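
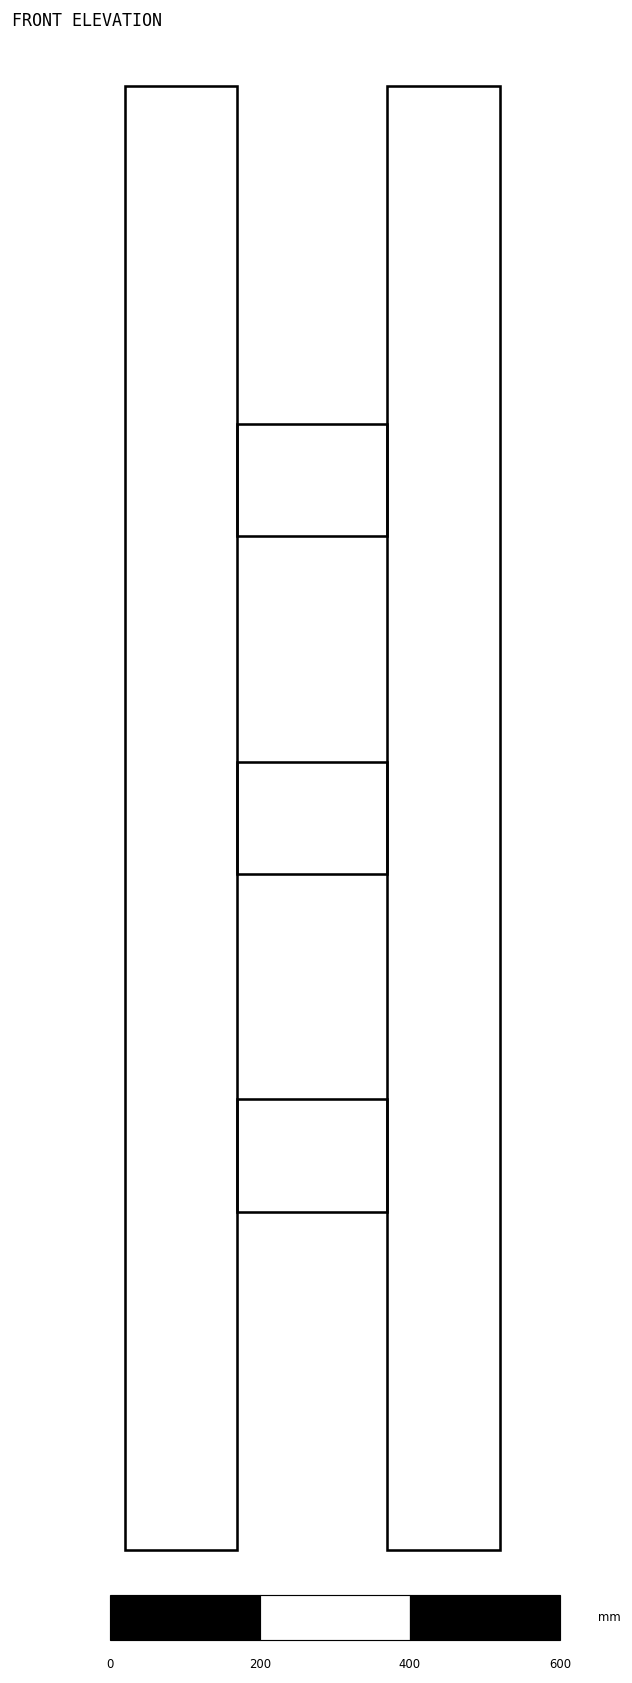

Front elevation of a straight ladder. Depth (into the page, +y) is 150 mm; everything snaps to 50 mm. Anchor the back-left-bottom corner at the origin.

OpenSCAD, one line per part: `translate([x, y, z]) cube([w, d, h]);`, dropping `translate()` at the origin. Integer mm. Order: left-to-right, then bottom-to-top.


cube([150, 150, 1950]);
translate([150, 0, 450]) cube([200, 150, 150]);
translate([150, 0, 900]) cube([200, 150, 150]);
translate([150, 0, 1350]) cube([200, 150, 150]);
translate([350, 0, 0]) cube([150, 150, 1950]);


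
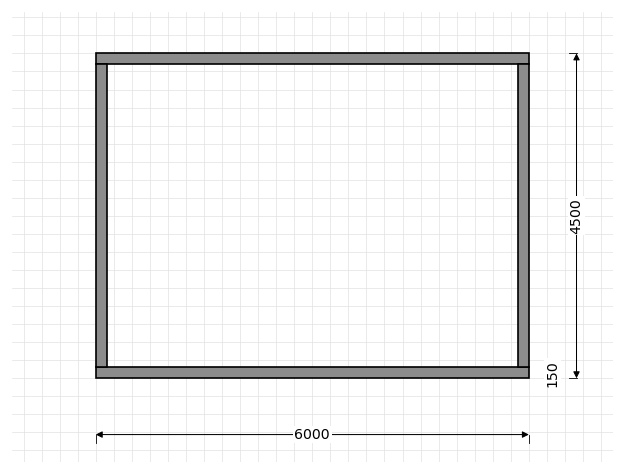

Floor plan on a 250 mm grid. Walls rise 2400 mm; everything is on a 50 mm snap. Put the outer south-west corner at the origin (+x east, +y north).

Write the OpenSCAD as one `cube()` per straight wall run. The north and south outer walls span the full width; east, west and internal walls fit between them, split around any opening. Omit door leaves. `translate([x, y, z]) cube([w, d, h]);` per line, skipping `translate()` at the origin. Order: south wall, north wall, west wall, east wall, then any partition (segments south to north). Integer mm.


cube([6000, 150, 2400]);
translate([0, 4350, 0]) cube([6000, 150, 2400]);
translate([0, 150, 0]) cube([150, 4200, 2400]);
translate([5850, 150, 0]) cube([150, 4200, 2400]);


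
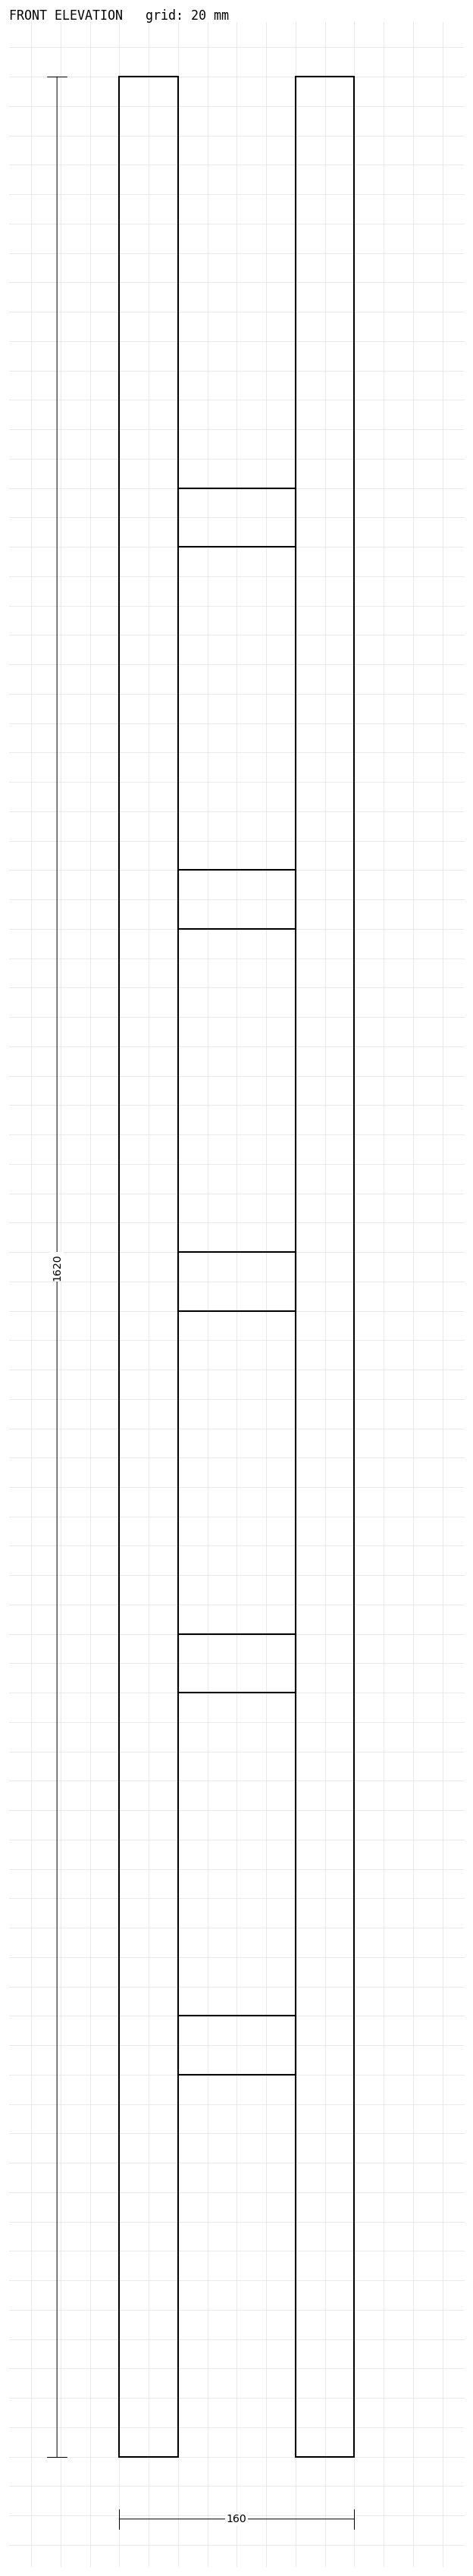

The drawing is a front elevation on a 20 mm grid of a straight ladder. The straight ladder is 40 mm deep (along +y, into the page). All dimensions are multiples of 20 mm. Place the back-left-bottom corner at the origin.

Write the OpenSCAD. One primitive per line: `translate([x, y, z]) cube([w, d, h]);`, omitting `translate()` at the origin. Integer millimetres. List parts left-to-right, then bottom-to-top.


cube([40, 40, 1620]);
translate([40, 0, 260]) cube([80, 40, 40]);
translate([40, 0, 520]) cube([80, 40, 40]);
translate([40, 0, 780]) cube([80, 40, 40]);
translate([40, 0, 1040]) cube([80, 40, 40]);
translate([40, 0, 1300]) cube([80, 40, 40]);
translate([120, 0, 0]) cube([40, 40, 1620]);


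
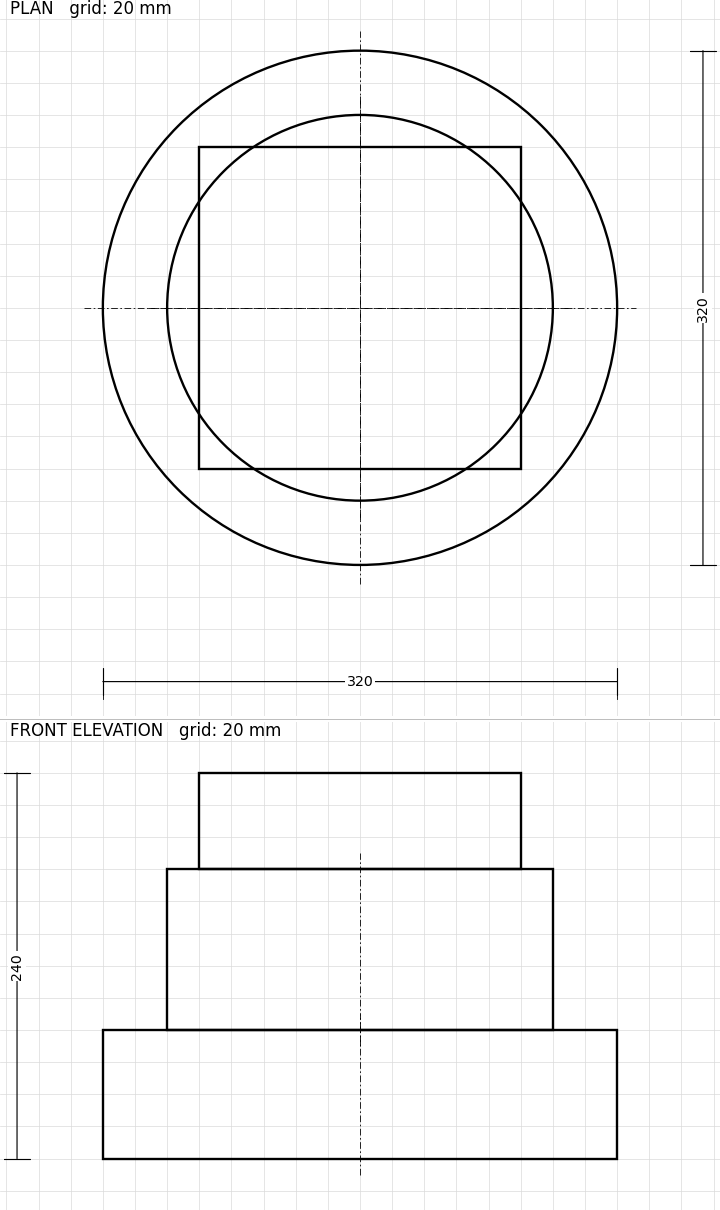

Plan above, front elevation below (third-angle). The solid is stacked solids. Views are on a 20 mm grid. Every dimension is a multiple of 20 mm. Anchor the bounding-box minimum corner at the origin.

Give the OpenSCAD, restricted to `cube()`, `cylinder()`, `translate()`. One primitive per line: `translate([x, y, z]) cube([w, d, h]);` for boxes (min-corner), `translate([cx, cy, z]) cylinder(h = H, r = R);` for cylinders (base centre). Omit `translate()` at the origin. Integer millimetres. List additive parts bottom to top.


translate([160, 160, 0]) cylinder(h = 80, r = 160);
translate([160, 160, 80]) cylinder(h = 100, r = 120);
translate([60, 60, 180]) cube([200, 200, 60]);


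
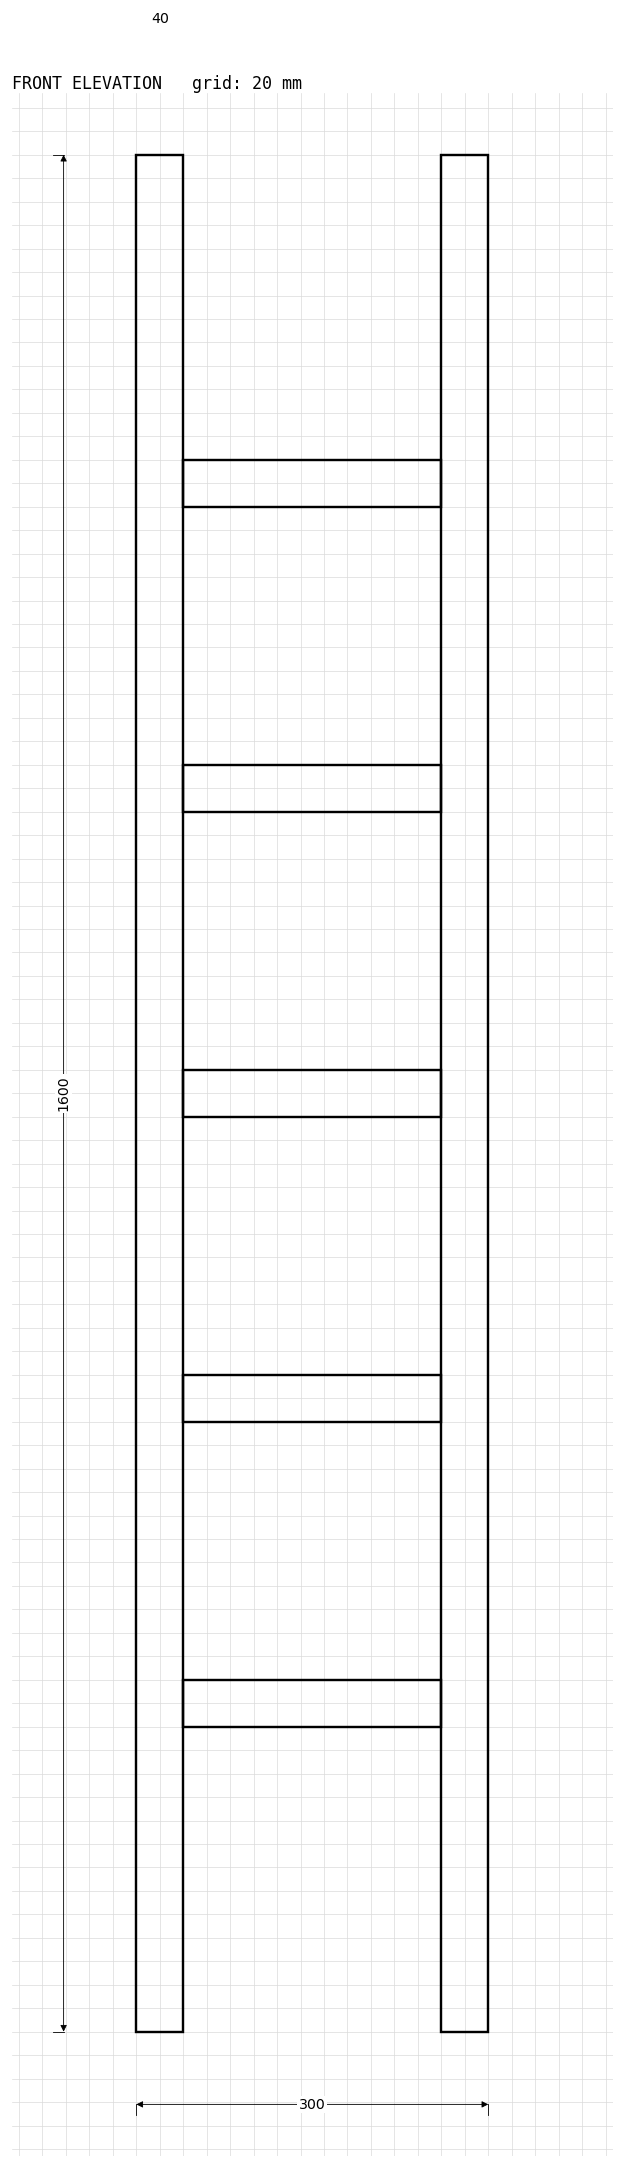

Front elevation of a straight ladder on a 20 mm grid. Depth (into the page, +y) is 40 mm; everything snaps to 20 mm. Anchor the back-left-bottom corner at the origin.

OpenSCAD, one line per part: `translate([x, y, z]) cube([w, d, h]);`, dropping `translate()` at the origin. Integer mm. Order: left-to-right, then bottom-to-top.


cube([40, 40, 1600]);
translate([40, 0, 260]) cube([220, 40, 40]);
translate([40, 0, 520]) cube([220, 40, 40]);
translate([40, 0, 780]) cube([220, 40, 40]);
translate([40, 0, 1040]) cube([220, 40, 40]);
translate([40, 0, 1300]) cube([220, 40, 40]);
translate([260, 0, 0]) cube([40, 40, 1600]);


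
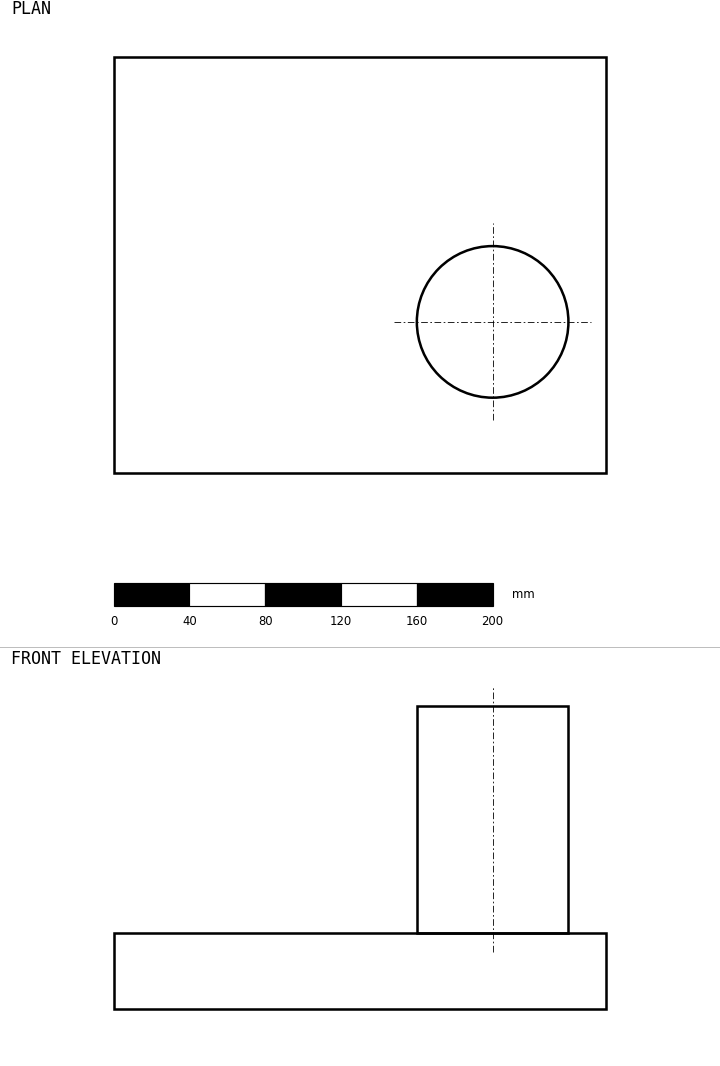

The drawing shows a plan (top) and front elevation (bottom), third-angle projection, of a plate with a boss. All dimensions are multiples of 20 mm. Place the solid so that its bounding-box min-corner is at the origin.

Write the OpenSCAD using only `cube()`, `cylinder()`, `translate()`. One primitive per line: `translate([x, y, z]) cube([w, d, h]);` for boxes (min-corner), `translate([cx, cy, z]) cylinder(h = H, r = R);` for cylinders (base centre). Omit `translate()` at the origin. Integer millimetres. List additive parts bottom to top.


cube([260, 220, 40]);
translate([200, 80, 40]) cylinder(h = 120, r = 40);


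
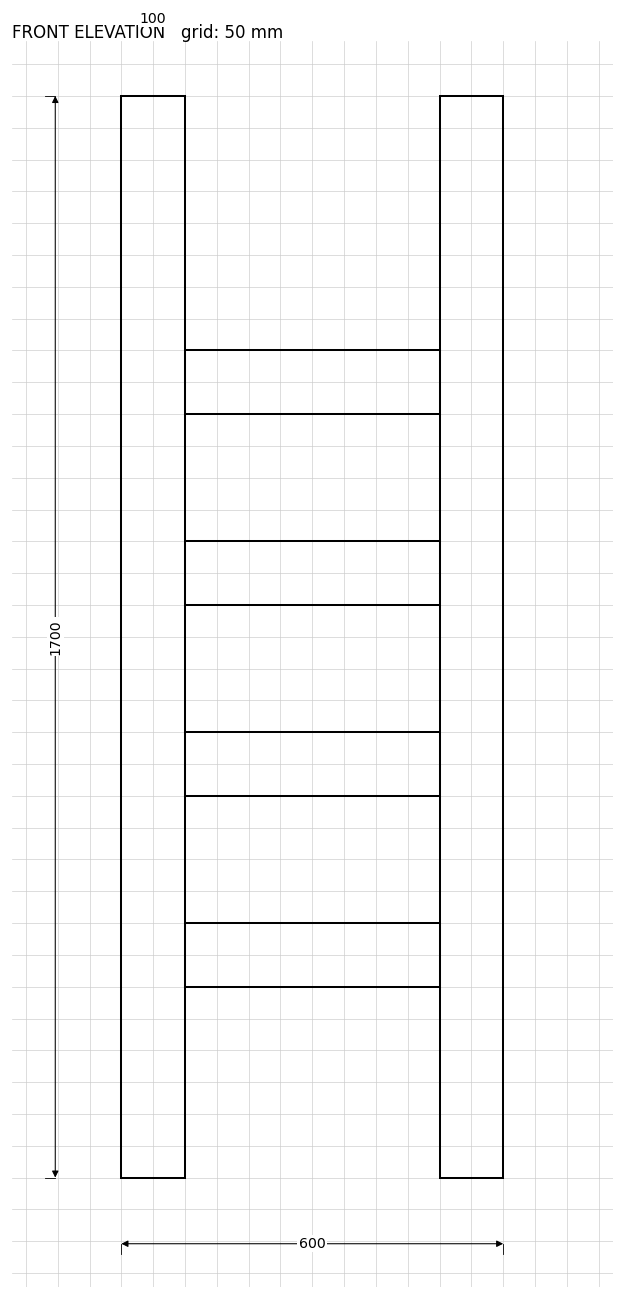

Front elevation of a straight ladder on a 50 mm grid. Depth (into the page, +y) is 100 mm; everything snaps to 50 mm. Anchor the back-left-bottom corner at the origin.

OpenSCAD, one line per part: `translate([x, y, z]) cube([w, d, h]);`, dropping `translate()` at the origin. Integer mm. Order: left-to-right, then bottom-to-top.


cube([100, 100, 1700]);
translate([100, 0, 300]) cube([400, 100, 100]);
translate([100, 0, 600]) cube([400, 100, 100]);
translate([100, 0, 900]) cube([400, 100, 100]);
translate([100, 0, 1200]) cube([400, 100, 100]);
translate([500, 0, 0]) cube([100, 100, 1700]);


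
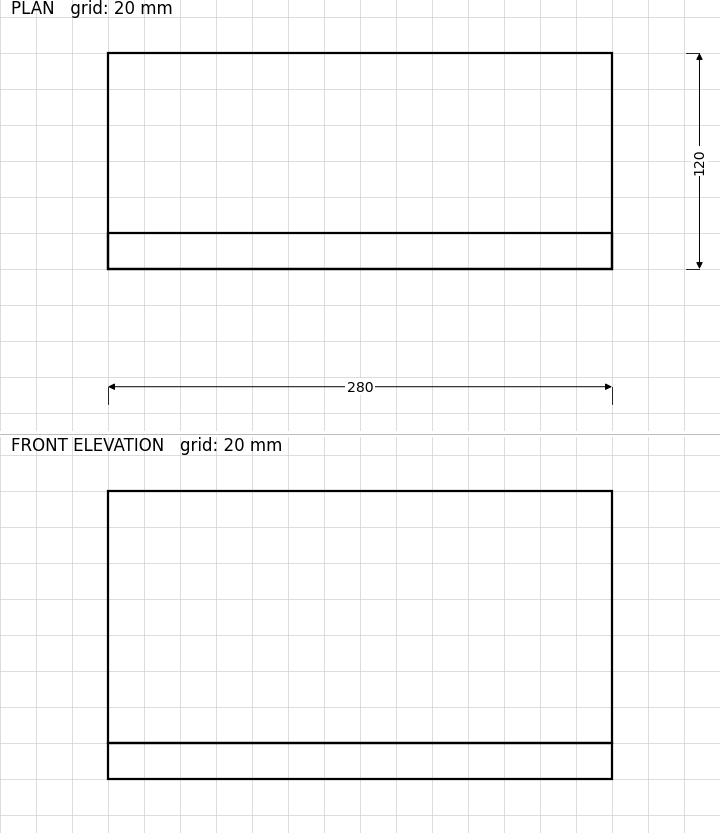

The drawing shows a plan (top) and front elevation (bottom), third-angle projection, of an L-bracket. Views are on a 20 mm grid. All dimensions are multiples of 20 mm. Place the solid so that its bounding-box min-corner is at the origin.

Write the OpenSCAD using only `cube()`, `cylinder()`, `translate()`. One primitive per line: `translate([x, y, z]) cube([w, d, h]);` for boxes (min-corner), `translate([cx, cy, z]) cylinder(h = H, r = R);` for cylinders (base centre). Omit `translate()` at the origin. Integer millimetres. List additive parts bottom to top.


cube([280, 120, 20]);
translate([0, 0, 20]) cube([280, 20, 140]);


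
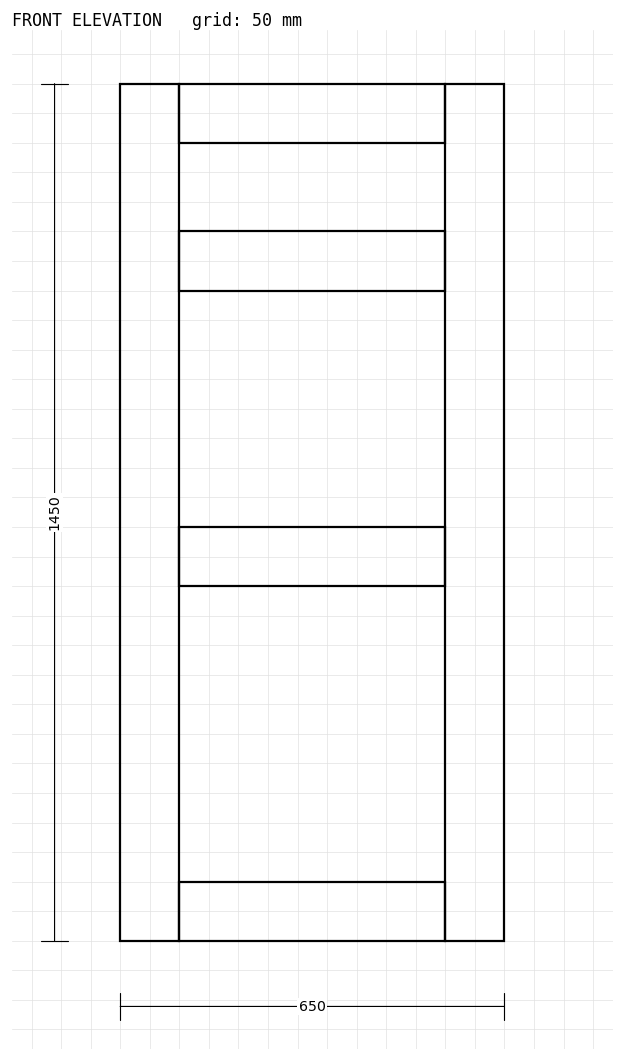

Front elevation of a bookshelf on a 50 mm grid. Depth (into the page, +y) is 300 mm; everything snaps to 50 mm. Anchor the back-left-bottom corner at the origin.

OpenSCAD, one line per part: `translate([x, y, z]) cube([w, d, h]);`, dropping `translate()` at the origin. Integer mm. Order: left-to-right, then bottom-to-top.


cube([100, 300, 1450]);
translate([100, 0, 0]) cube([450, 300, 100]);
translate([100, 0, 600]) cube([450, 300, 100]);
translate([100, 0, 1100]) cube([450, 300, 100]);
translate([100, 0, 1350]) cube([450, 300, 100]);
translate([550, 0, 0]) cube([100, 300, 1450]);


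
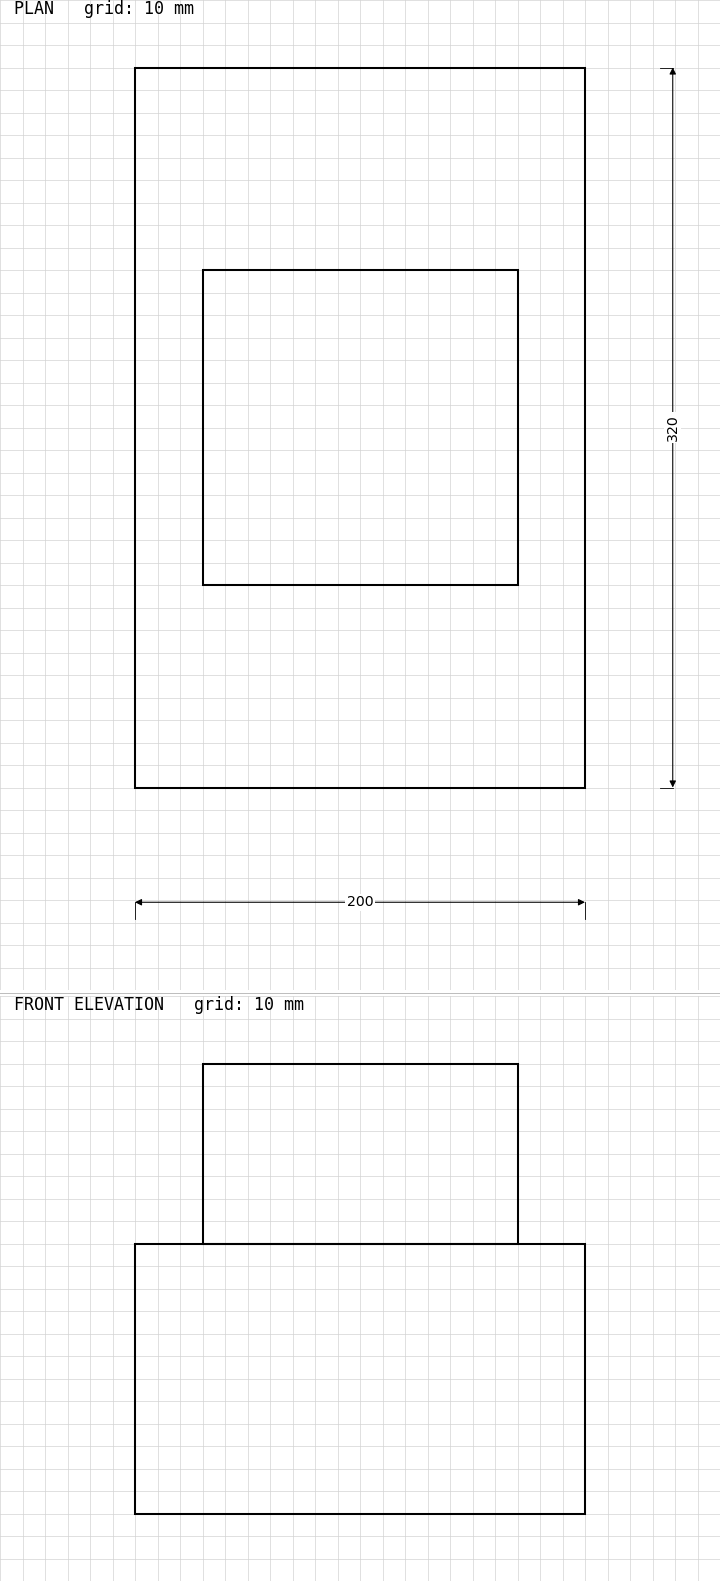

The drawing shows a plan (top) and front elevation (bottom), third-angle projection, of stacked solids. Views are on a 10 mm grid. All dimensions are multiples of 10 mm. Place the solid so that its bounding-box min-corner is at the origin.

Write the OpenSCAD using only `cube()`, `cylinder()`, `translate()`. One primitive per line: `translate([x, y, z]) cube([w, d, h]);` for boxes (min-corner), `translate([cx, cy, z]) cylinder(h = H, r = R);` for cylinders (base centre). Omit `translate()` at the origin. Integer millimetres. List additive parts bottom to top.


cube([200, 320, 120]);
translate([30, 90, 120]) cube([140, 140, 80]);


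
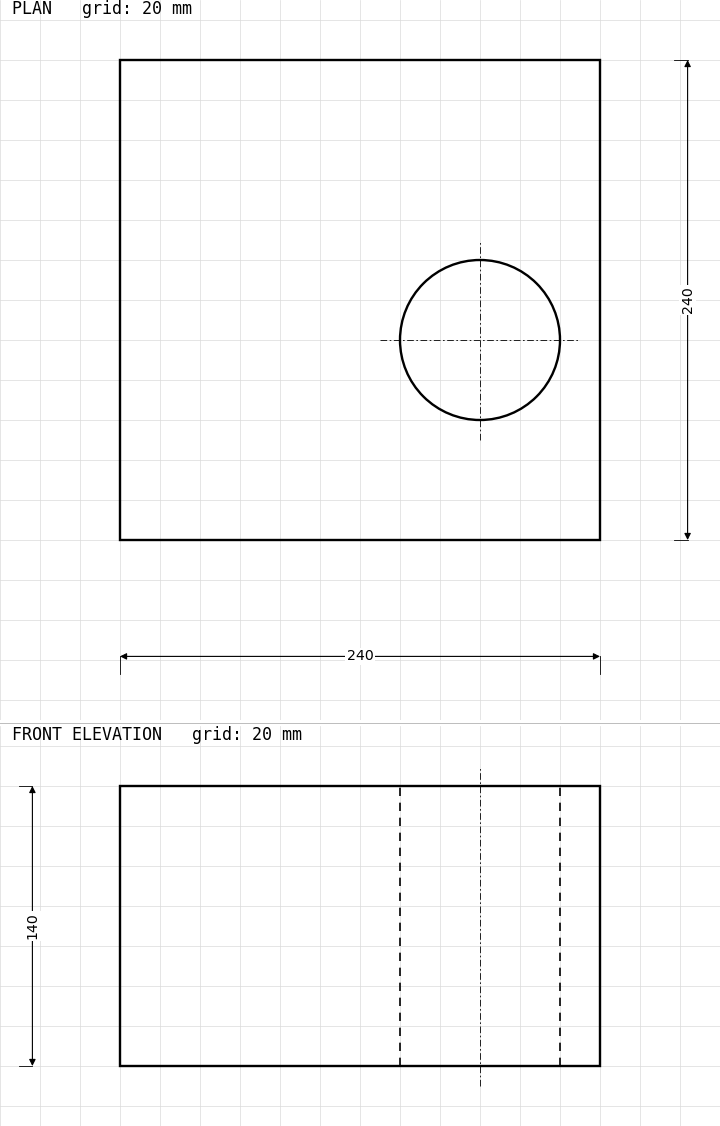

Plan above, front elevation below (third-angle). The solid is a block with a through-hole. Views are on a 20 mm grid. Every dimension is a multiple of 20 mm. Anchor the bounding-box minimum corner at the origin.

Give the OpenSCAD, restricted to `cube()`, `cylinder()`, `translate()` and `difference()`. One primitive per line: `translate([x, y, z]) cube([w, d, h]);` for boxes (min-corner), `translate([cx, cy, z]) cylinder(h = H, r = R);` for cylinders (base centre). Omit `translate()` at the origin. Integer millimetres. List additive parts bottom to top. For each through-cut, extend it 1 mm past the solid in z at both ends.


difference() {
  cube([240, 240, 140]);
  translate([180, 100, -1]) cylinder(h = 142, r = 40);
}


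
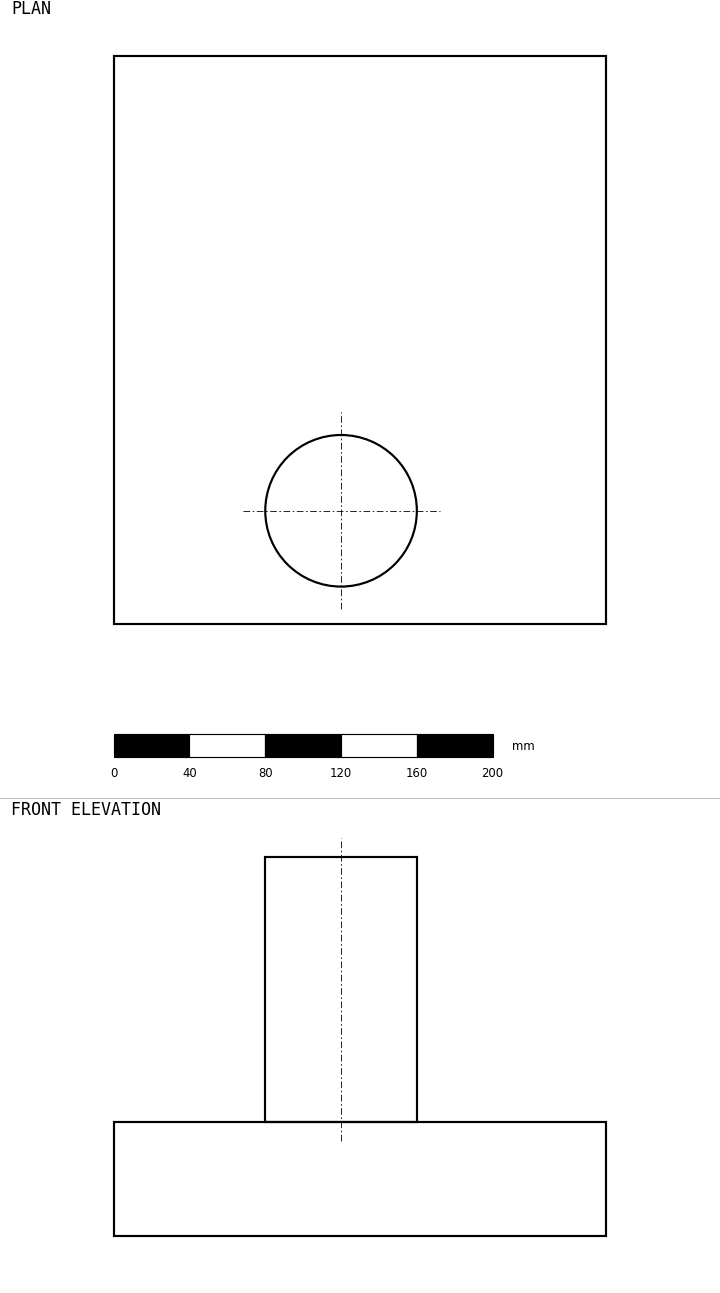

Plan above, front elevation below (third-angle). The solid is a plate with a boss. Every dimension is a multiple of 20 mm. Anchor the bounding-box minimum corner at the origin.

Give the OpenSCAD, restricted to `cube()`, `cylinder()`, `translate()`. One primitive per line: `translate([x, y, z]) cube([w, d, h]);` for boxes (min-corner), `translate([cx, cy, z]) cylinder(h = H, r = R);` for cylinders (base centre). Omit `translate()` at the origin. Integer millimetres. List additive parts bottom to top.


cube([260, 300, 60]);
translate([120, 60, 60]) cylinder(h = 140, r = 40);


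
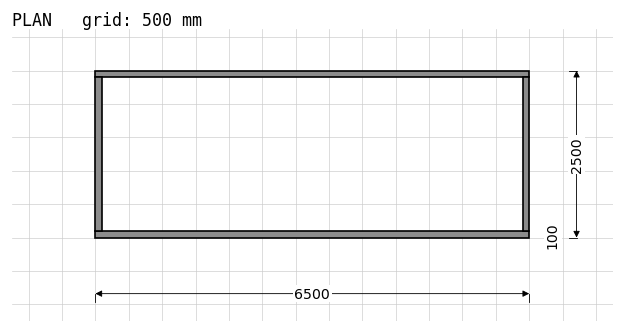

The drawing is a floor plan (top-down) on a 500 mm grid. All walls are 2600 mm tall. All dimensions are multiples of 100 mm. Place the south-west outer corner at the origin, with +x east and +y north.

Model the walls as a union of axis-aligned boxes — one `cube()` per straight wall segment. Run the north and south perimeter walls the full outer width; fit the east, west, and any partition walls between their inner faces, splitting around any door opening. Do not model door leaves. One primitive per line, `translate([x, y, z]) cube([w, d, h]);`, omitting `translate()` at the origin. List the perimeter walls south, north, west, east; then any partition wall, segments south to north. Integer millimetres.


cube([6500, 100, 2600]);
translate([0, 2400, 0]) cube([6500, 100, 2600]);
translate([0, 100, 0]) cube([100, 2300, 2600]);
translate([6400, 100, 0]) cube([100, 2300, 2600]);


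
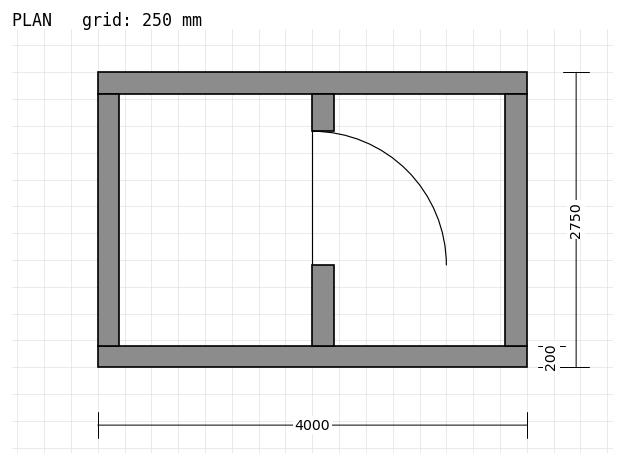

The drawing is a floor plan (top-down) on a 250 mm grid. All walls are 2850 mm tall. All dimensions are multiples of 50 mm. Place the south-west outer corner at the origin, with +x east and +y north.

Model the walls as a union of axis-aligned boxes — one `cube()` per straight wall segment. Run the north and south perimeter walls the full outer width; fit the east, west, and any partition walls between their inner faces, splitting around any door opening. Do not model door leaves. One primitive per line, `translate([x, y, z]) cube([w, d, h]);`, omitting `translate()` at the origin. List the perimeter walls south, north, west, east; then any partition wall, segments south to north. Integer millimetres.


cube([4000, 200, 2850]);
translate([0, 2550, 0]) cube([4000, 200, 2850]);
translate([0, 200, 0]) cube([200, 2350, 2850]);
translate([3800, 200, 0]) cube([200, 2350, 2850]);
translate([2000, 200, 0]) cube([200, 750, 2850]);
translate([2000, 2200, 0]) cube([200, 350, 2850]);


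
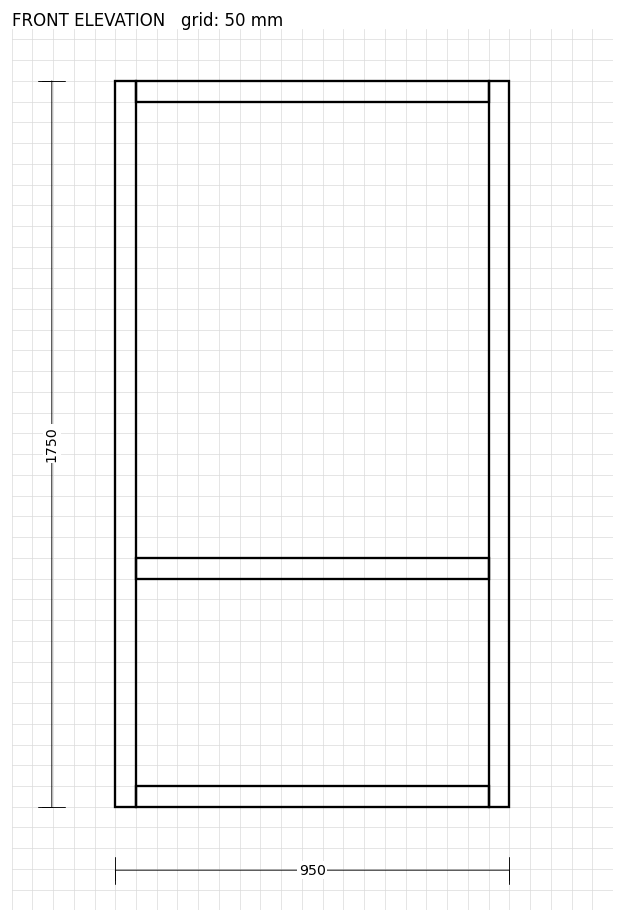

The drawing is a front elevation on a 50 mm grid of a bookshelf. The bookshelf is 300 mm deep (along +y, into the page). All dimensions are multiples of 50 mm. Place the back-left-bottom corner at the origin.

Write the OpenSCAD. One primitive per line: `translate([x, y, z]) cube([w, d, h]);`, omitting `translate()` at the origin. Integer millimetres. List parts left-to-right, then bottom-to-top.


cube([50, 300, 1750]);
translate([50, 0, 0]) cube([850, 300, 50]);
translate([50, 0, 550]) cube([850, 300, 50]);
translate([50, 0, 1700]) cube([850, 300, 50]);
translate([900, 0, 0]) cube([50, 300, 1750]);


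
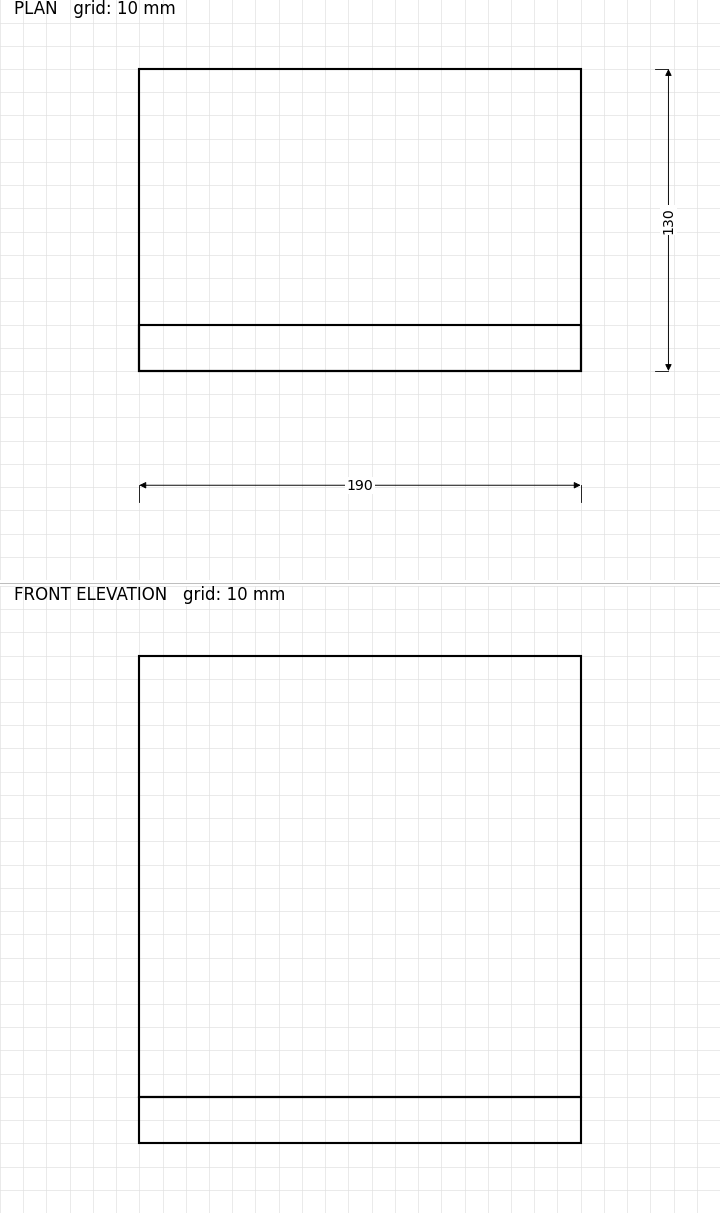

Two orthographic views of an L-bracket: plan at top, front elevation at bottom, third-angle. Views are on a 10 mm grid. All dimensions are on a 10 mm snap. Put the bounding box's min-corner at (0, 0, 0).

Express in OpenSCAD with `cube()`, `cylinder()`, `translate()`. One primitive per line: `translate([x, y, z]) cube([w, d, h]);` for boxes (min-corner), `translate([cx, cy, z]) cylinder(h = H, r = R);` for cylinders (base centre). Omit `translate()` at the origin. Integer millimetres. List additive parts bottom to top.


cube([190, 130, 20]);
translate([0, 0, 20]) cube([190, 20, 190]);


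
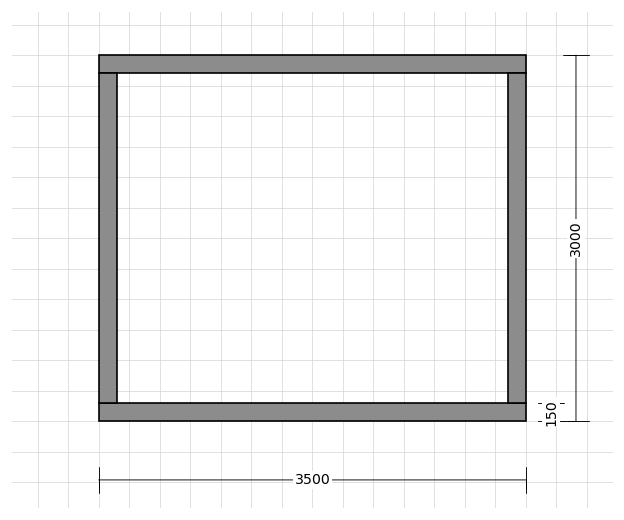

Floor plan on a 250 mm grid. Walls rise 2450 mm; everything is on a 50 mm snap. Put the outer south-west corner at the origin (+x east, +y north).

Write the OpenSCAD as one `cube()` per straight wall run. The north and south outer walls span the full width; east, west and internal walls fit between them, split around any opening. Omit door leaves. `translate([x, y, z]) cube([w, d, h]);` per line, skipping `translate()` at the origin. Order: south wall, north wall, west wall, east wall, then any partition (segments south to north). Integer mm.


cube([3500, 150, 2450]);
translate([0, 2850, 0]) cube([3500, 150, 2450]);
translate([0, 150, 0]) cube([150, 2700, 2450]);
translate([3350, 150, 0]) cube([150, 2700, 2450]);


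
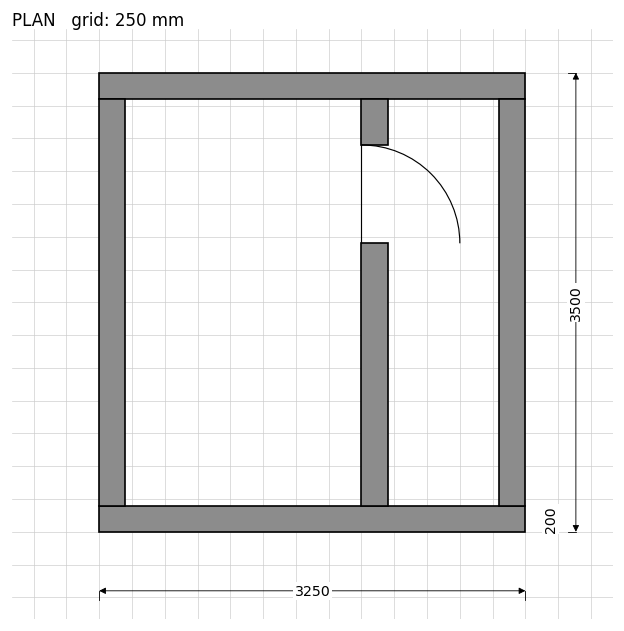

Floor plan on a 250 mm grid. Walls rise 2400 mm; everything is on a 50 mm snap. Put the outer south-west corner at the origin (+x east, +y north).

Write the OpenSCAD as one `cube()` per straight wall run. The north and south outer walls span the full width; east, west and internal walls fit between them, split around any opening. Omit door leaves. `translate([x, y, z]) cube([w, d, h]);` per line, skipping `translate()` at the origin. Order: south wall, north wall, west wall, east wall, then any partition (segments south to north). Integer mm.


cube([3250, 200, 2400]);
translate([0, 3300, 0]) cube([3250, 200, 2400]);
translate([0, 200, 0]) cube([200, 3100, 2400]);
translate([3050, 200, 0]) cube([200, 3100, 2400]);
translate([2000, 200, 0]) cube([200, 2000, 2400]);
translate([2000, 2950, 0]) cube([200, 350, 2400]);


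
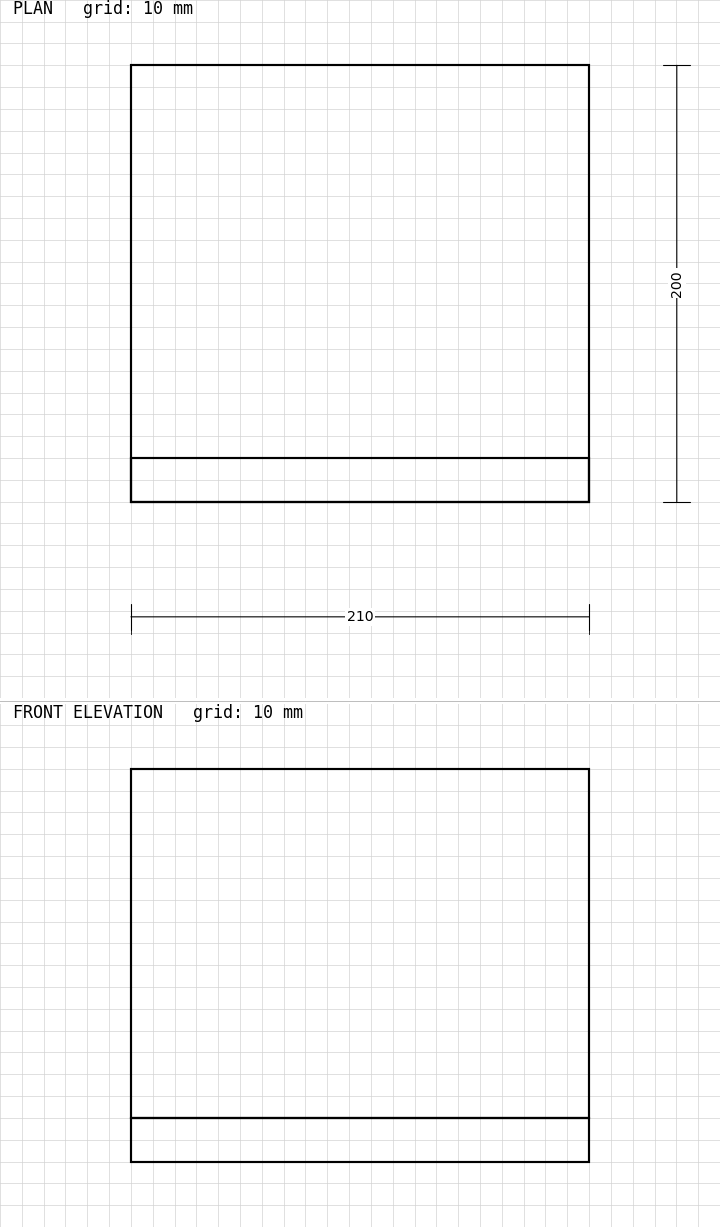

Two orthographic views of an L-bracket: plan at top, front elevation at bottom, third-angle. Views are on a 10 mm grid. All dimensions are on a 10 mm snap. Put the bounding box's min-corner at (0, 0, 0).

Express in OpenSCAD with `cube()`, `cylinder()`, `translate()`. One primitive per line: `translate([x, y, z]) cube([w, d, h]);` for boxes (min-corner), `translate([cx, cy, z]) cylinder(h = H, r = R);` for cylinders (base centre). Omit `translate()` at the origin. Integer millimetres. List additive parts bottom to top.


cube([210, 200, 20]);
translate([0, 0, 20]) cube([210, 20, 160]);


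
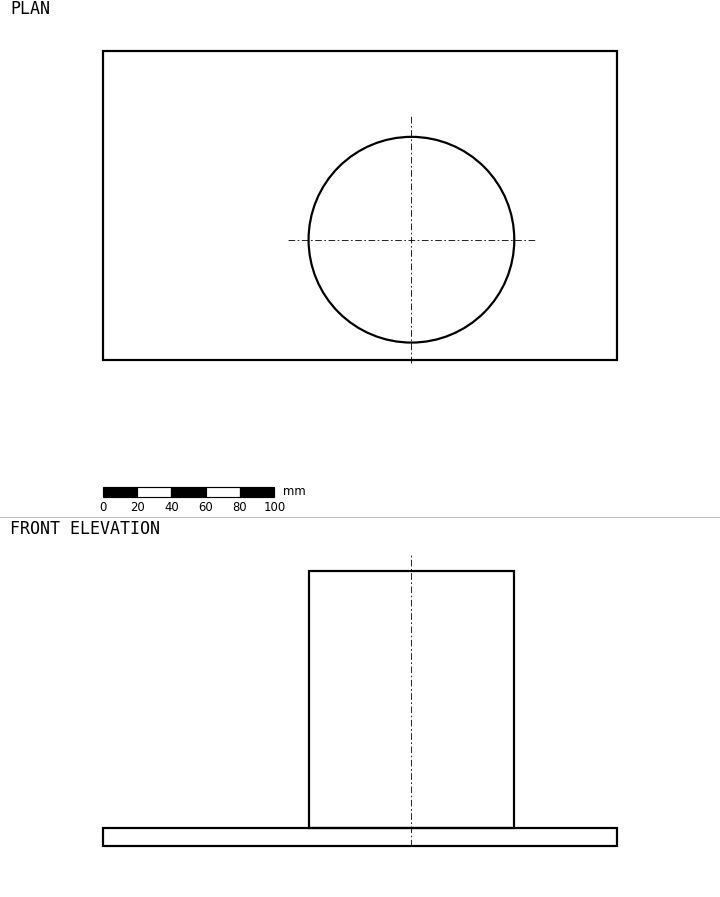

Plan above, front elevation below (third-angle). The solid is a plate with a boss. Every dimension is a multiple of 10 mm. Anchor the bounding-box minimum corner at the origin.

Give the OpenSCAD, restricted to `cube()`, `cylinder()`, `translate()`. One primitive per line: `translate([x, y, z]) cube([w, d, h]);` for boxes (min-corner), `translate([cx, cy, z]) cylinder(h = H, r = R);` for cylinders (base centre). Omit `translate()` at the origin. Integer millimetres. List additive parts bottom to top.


cube([300, 180, 10]);
translate([180, 70, 10]) cylinder(h = 150, r = 60);


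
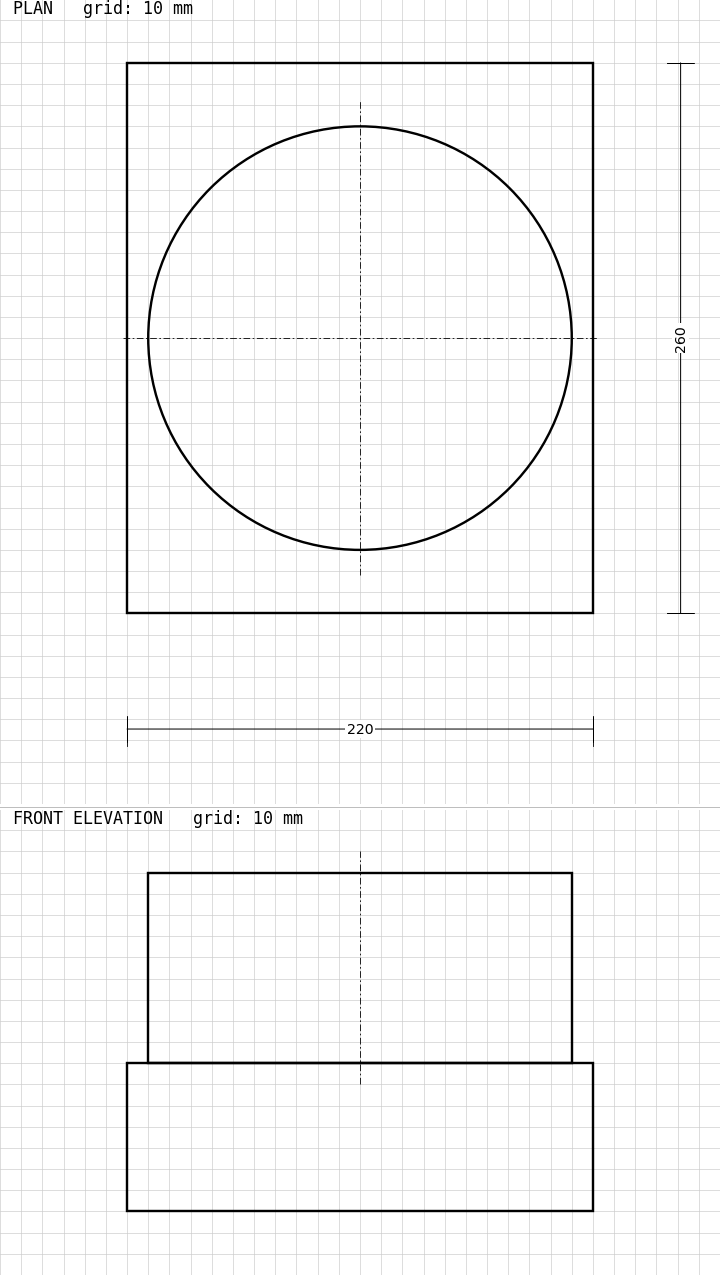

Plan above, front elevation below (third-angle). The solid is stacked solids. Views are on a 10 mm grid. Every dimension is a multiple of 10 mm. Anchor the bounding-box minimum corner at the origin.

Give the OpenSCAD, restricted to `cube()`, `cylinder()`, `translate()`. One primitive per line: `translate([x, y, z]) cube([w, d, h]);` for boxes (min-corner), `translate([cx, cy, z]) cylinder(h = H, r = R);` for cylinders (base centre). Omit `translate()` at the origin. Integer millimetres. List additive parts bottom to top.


cube([220, 260, 70]);
translate([110, 130, 70]) cylinder(h = 90, r = 100);


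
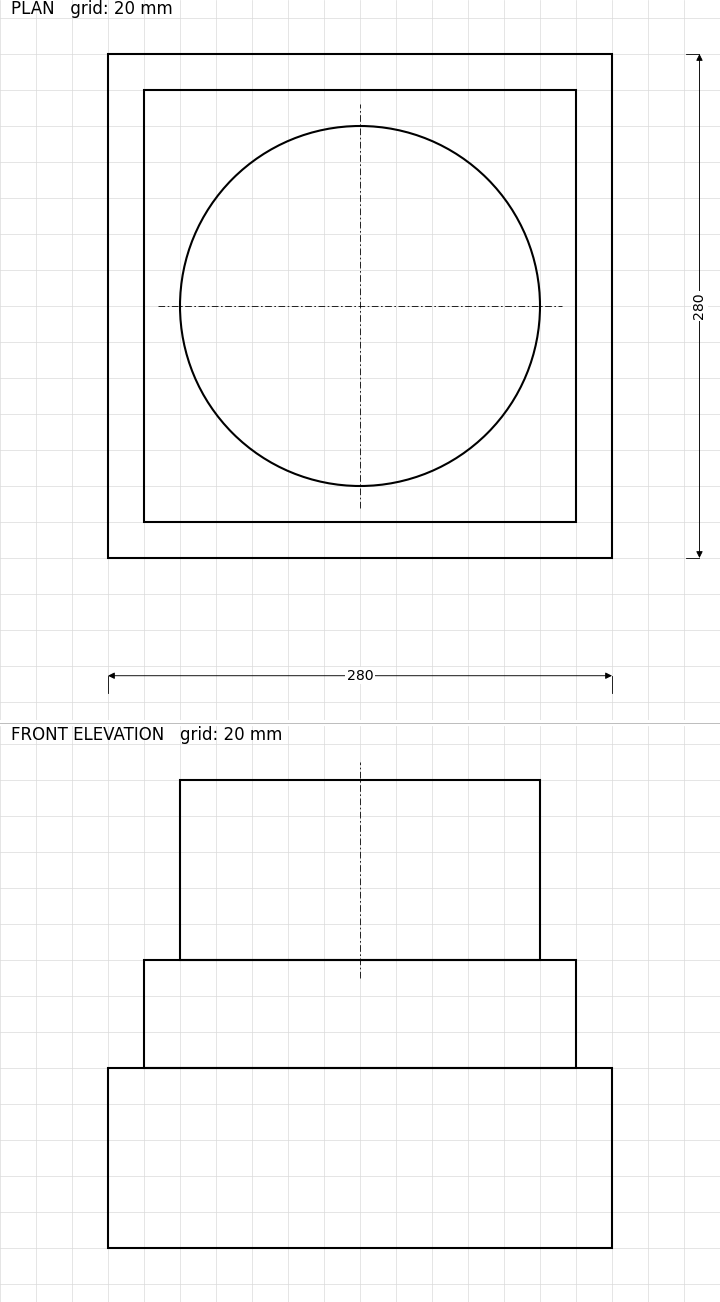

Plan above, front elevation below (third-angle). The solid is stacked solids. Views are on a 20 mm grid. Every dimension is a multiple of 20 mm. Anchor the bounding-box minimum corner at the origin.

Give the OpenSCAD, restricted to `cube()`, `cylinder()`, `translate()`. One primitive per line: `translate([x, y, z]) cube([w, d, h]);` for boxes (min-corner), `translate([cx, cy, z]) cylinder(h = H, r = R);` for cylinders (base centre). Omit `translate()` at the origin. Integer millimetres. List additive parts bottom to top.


cube([280, 280, 100]);
translate([20, 20, 100]) cube([240, 240, 60]);
translate([140, 140, 160]) cylinder(h = 100, r = 100);


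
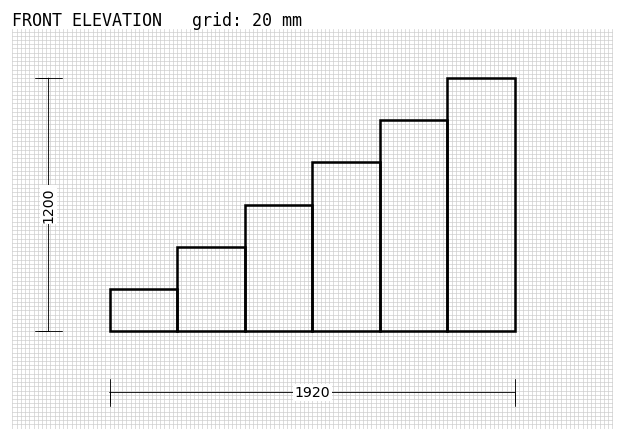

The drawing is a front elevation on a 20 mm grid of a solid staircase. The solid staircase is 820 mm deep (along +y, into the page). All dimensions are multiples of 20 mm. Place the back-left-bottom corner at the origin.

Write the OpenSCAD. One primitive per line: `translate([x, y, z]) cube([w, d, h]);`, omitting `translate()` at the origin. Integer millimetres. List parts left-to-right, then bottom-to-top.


cube([320, 820, 200]);
translate([320, 0, 0]) cube([320, 820, 400]);
translate([640, 0, 0]) cube([320, 820, 600]);
translate([960, 0, 0]) cube([320, 820, 800]);
translate([1280, 0, 0]) cube([320, 820, 1000]);
translate([1600, 0, 0]) cube([320, 820, 1200]);


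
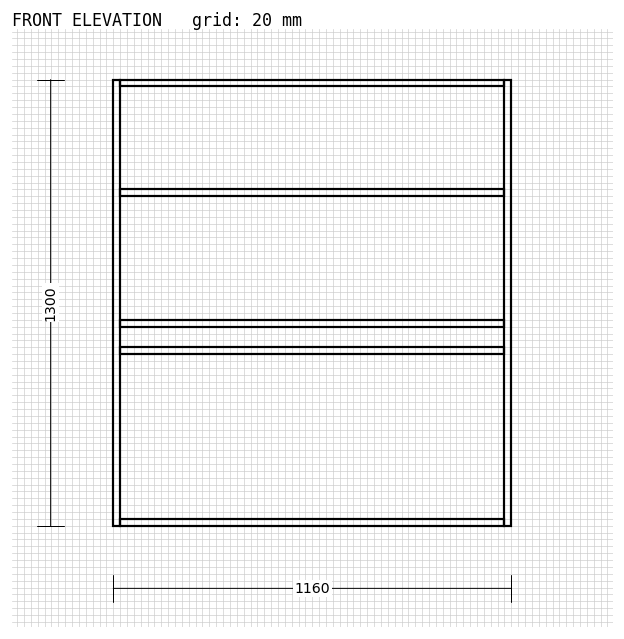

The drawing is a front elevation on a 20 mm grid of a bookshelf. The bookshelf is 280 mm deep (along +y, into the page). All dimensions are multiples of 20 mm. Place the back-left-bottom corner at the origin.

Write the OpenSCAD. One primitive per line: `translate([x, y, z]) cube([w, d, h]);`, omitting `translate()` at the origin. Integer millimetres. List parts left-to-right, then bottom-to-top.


cube([20, 280, 1300]);
translate([20, 0, 0]) cube([1120, 280, 20]);
translate([20, 0, 500]) cube([1120, 280, 20]);
translate([20, 0, 580]) cube([1120, 280, 20]);
translate([20, 0, 960]) cube([1120, 280, 20]);
translate([20, 0, 1280]) cube([1120, 280, 20]);
translate([1140, 0, 0]) cube([20, 280, 1300]);


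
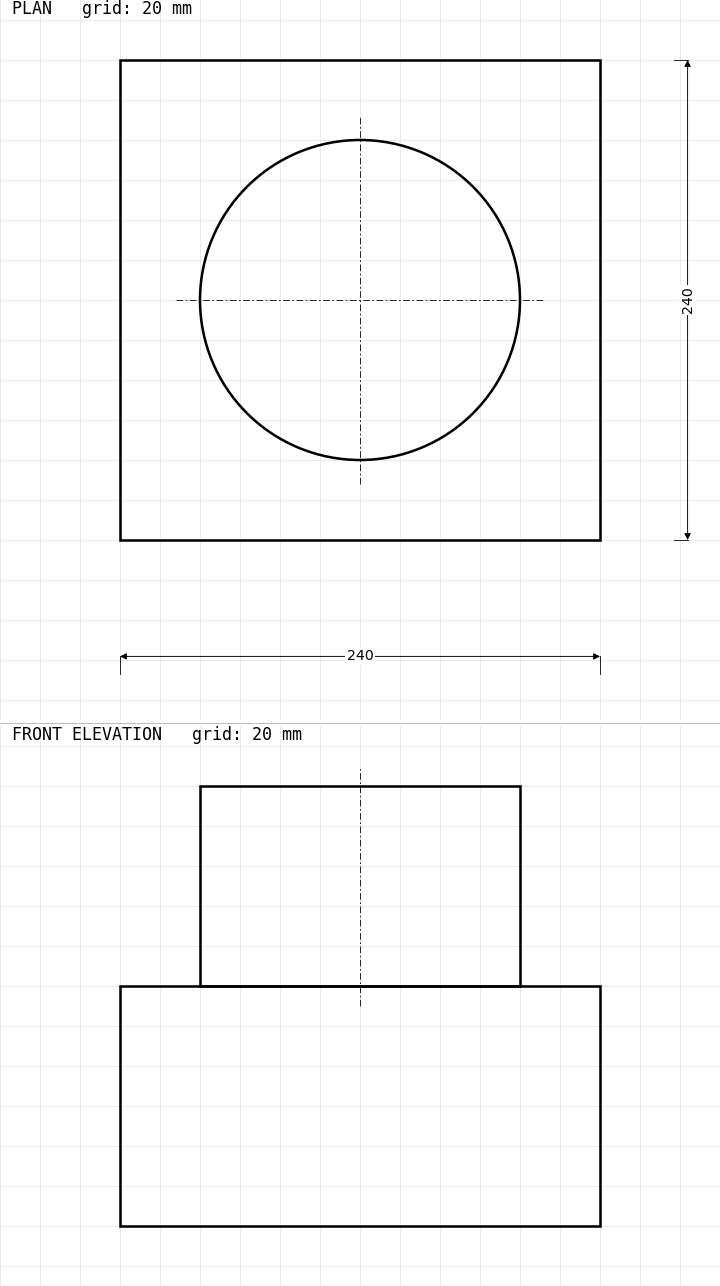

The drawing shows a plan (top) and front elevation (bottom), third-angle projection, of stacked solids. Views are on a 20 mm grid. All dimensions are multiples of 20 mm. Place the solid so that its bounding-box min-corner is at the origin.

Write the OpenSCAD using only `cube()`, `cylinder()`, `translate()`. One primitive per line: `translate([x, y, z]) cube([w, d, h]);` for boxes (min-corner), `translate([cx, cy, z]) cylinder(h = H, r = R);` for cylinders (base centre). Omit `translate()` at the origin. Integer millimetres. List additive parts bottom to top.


cube([240, 240, 120]);
translate([120, 120, 120]) cylinder(h = 100, r = 80);


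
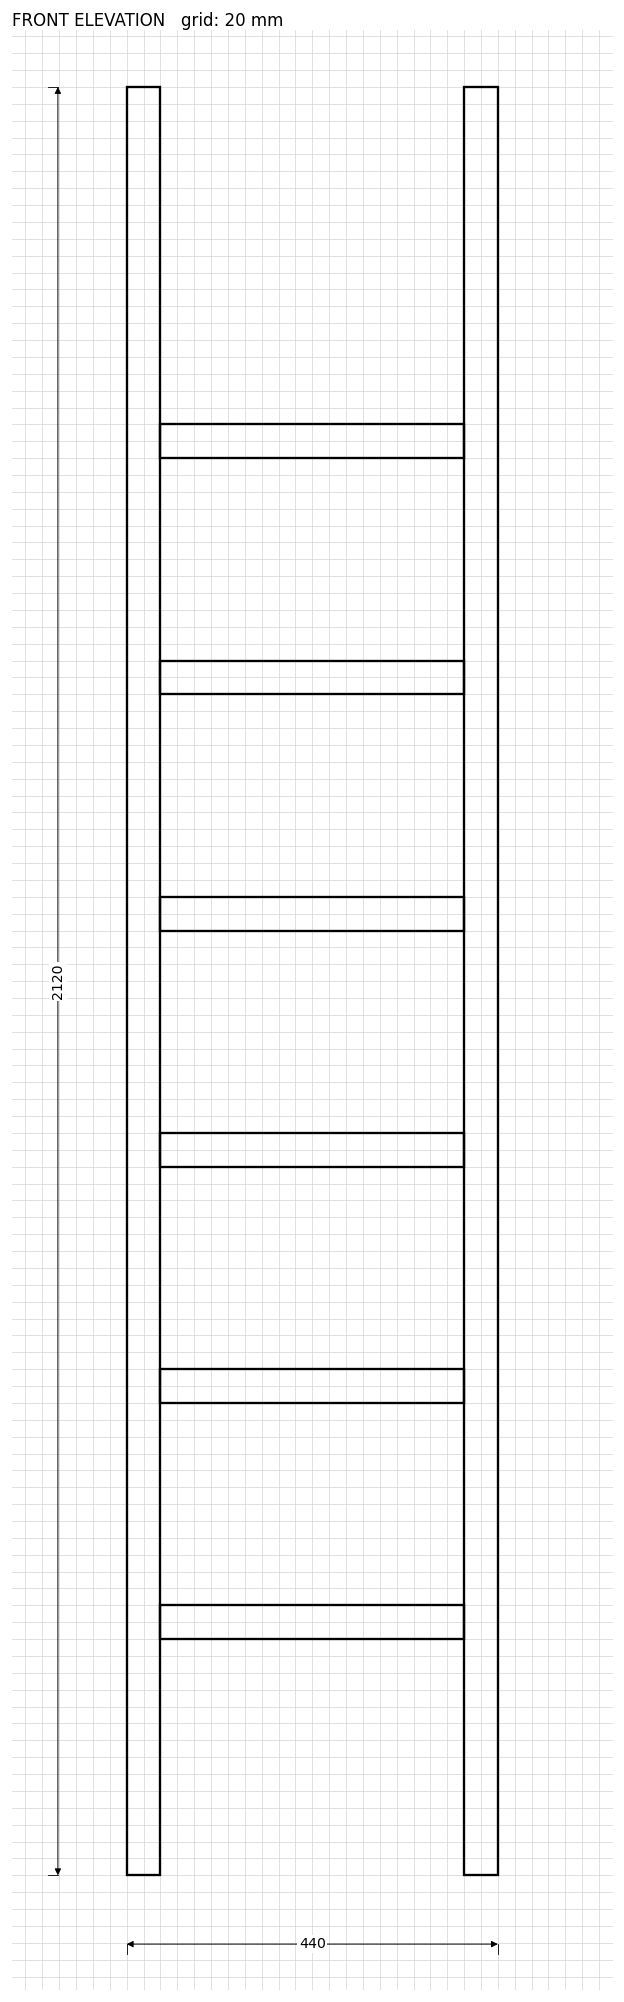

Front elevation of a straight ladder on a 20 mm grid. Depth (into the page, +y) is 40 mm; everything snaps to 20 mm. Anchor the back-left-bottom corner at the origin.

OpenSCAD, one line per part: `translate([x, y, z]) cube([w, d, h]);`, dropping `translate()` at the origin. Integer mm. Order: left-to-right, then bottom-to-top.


cube([40, 40, 2120]);
translate([40, 0, 280]) cube([360, 40, 40]);
translate([40, 0, 560]) cube([360, 40, 40]);
translate([40, 0, 840]) cube([360, 40, 40]);
translate([40, 0, 1120]) cube([360, 40, 40]);
translate([40, 0, 1400]) cube([360, 40, 40]);
translate([40, 0, 1680]) cube([360, 40, 40]);
translate([400, 0, 0]) cube([40, 40, 2120]);


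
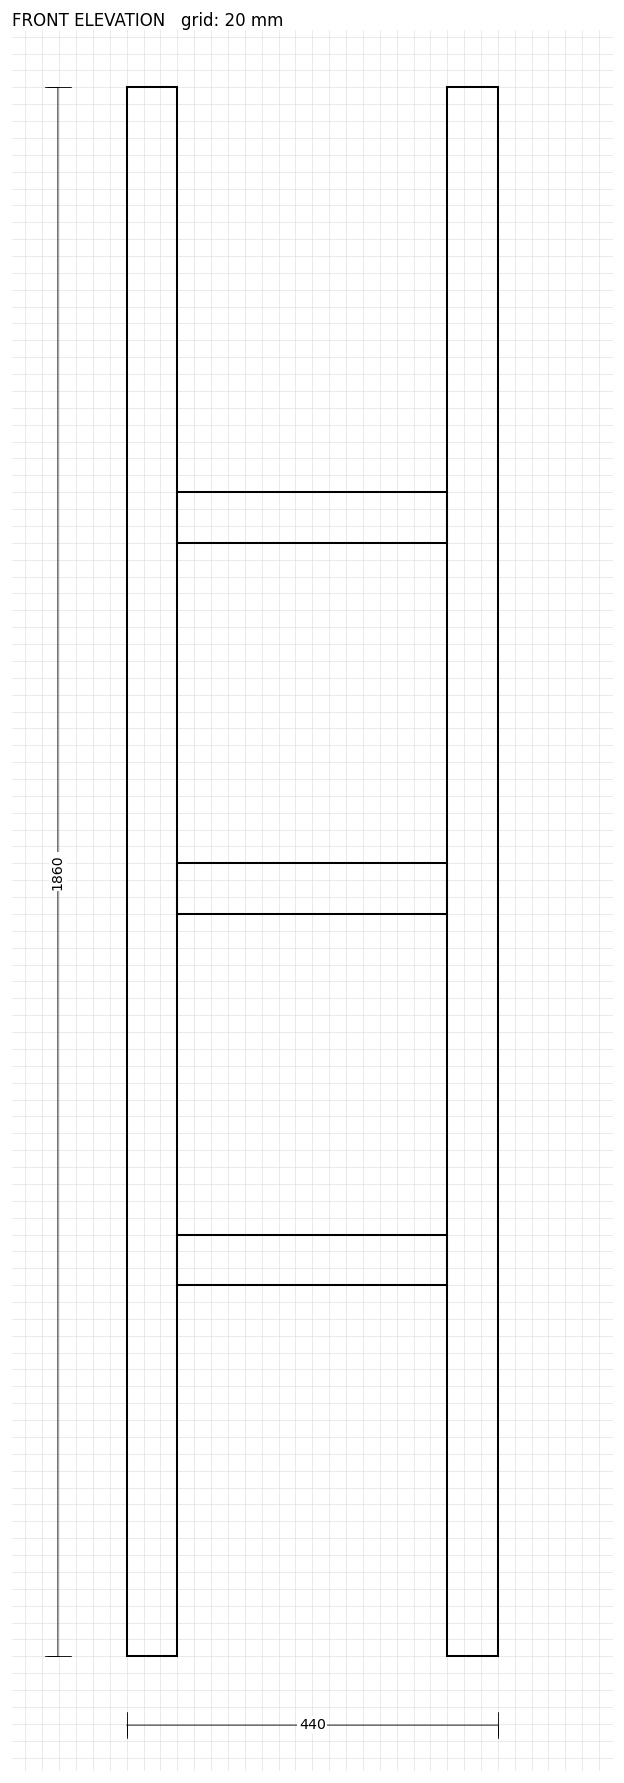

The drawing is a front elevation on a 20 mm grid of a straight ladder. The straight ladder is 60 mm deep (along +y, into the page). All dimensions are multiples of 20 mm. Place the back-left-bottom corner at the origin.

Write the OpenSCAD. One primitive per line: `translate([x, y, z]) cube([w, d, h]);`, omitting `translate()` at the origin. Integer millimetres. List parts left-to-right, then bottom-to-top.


cube([60, 60, 1860]);
translate([60, 0, 440]) cube([320, 60, 60]);
translate([60, 0, 880]) cube([320, 60, 60]);
translate([60, 0, 1320]) cube([320, 60, 60]);
translate([380, 0, 0]) cube([60, 60, 1860]);


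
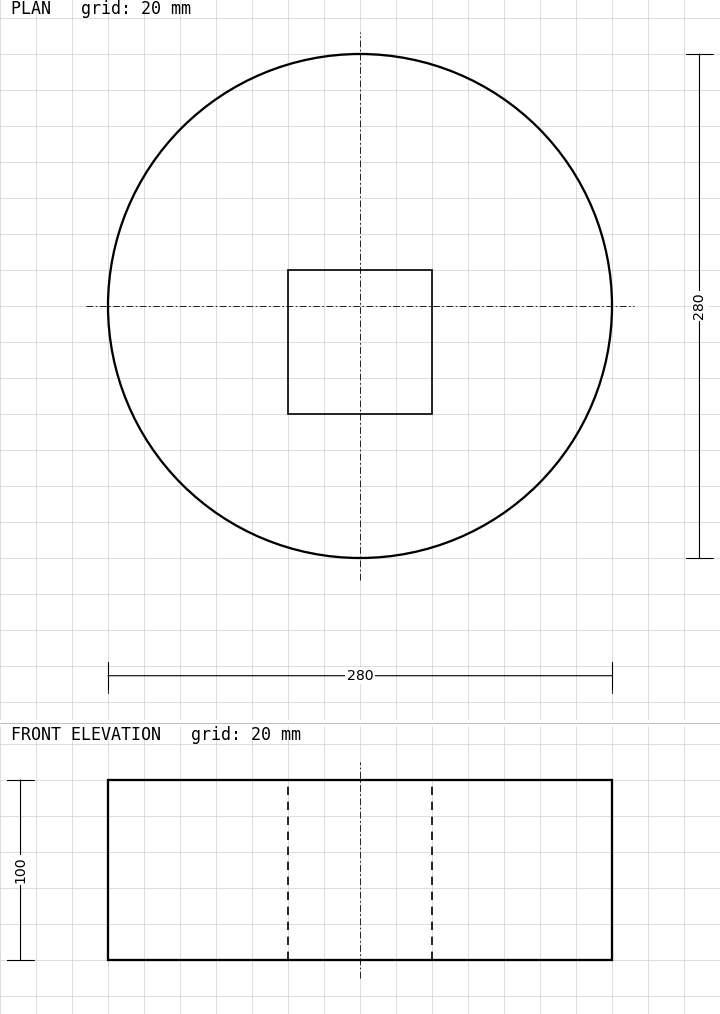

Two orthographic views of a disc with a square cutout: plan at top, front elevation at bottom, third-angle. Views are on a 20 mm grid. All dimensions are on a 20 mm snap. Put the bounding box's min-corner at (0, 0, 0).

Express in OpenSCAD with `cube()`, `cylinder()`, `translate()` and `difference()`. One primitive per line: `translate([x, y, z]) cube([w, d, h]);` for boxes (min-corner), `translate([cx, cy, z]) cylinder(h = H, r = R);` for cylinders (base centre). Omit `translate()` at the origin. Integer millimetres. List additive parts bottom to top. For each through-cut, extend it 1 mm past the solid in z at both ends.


difference() {
  translate([140, 140, 0]) cylinder(h = 100, r = 140);
  translate([100, 80, -1]) cube([80, 80, 102]);
}


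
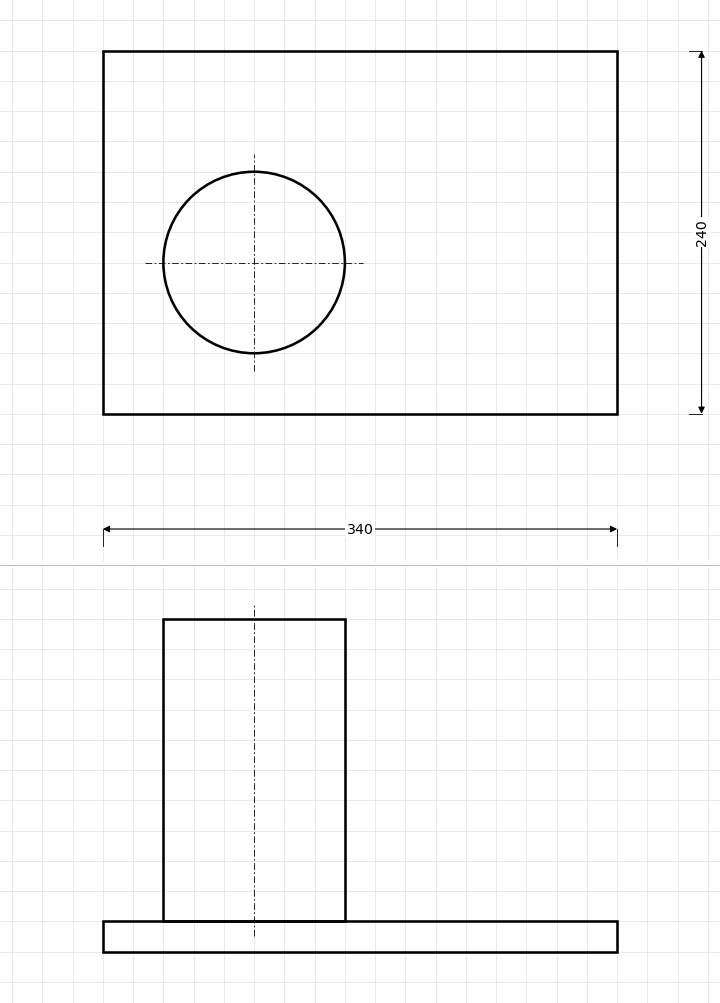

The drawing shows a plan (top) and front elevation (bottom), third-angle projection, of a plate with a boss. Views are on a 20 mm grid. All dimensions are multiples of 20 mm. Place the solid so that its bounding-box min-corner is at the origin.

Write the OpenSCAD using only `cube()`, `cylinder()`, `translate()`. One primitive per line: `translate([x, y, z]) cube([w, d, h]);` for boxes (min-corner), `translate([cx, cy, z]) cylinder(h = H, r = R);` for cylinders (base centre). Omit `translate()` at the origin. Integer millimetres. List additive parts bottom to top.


cube([340, 240, 20]);
translate([100, 100, 20]) cylinder(h = 200, r = 60);


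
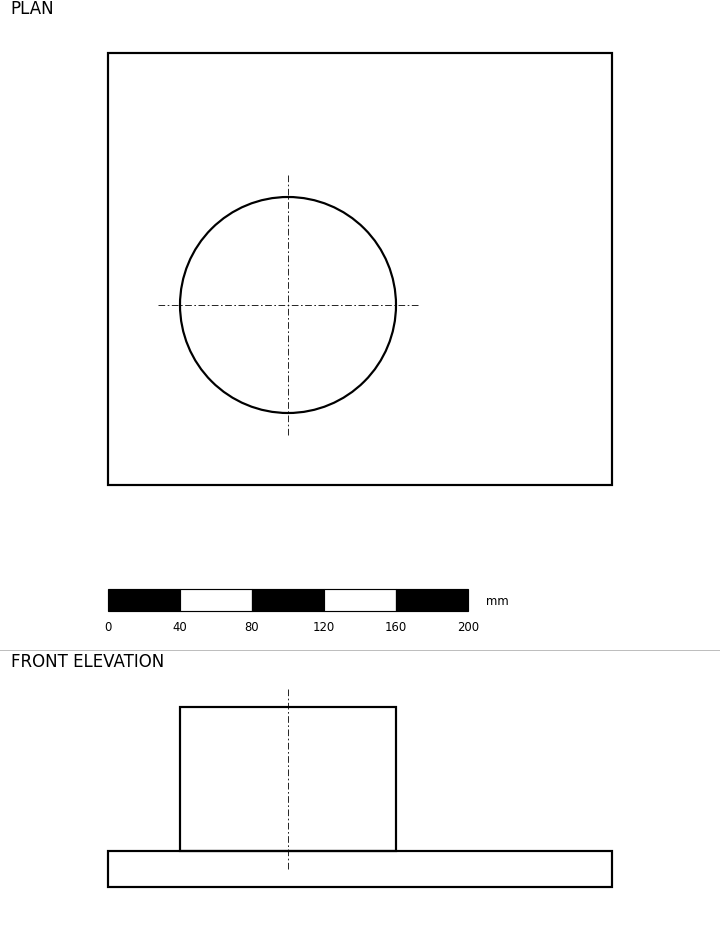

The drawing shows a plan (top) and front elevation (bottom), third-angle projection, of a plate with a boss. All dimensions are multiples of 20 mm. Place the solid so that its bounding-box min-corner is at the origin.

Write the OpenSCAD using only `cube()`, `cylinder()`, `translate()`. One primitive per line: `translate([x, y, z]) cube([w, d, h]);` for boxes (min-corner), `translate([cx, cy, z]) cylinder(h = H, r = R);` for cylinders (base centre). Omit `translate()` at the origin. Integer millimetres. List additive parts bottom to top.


cube([280, 240, 20]);
translate([100, 100, 20]) cylinder(h = 80, r = 60);


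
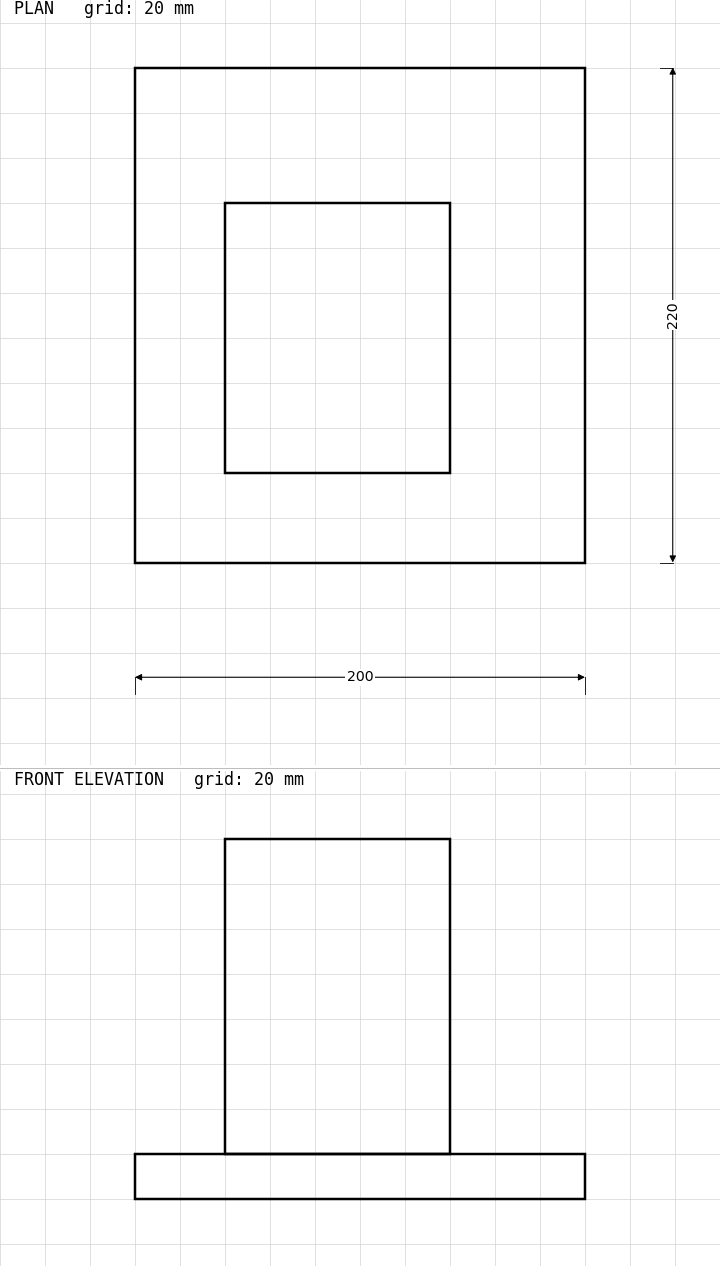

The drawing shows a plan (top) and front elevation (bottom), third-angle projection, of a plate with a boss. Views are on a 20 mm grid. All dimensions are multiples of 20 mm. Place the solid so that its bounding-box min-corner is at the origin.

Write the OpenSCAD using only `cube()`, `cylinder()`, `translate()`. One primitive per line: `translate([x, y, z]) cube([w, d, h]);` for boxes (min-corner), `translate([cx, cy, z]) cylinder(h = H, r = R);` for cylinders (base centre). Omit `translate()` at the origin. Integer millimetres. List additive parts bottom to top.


cube([200, 220, 20]);
translate([40, 40, 20]) cube([100, 120, 140]);
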